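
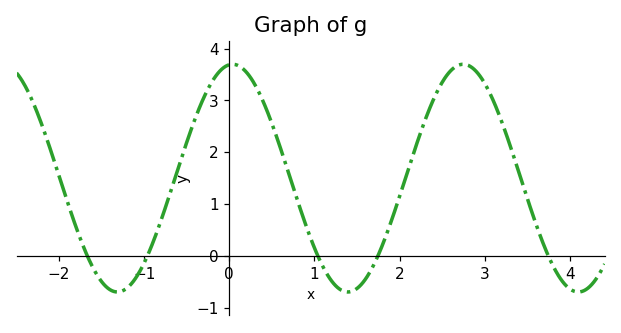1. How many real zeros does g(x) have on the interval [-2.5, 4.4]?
5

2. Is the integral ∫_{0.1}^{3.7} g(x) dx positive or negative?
positive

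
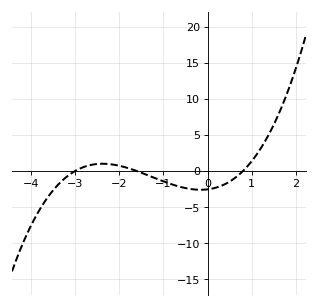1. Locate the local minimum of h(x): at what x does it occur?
-0.2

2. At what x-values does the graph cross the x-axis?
-3, -1.6, 0.8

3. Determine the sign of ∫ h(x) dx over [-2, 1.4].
negative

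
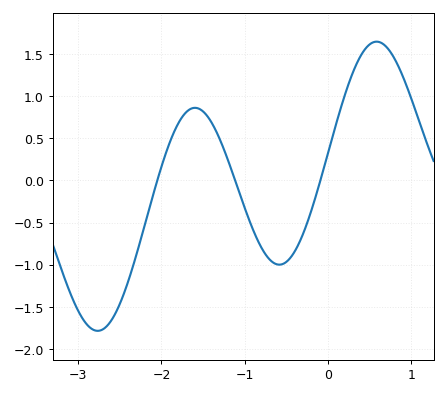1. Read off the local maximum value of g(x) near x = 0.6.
1.65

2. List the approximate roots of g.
-2.05, -1.11, -0.091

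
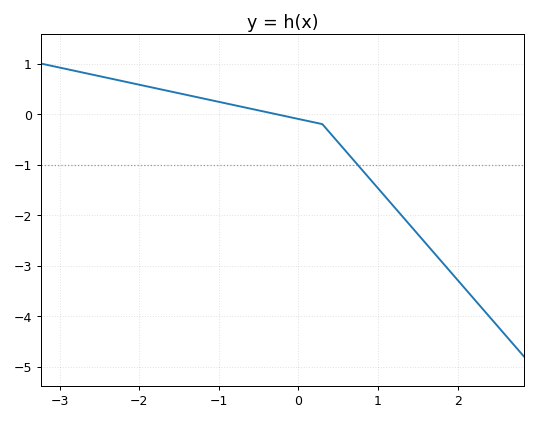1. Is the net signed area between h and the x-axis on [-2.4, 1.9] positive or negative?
negative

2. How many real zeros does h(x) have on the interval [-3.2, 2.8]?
1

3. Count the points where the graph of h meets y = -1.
1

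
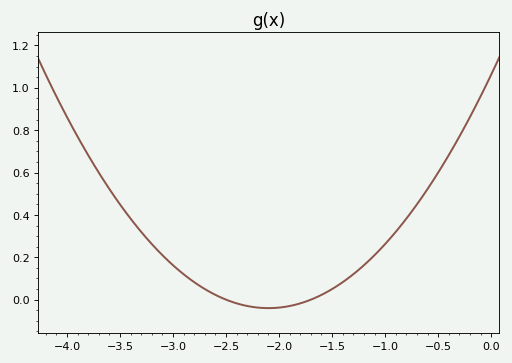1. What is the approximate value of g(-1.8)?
-0.02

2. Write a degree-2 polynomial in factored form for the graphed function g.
y = 0.25(x + 2.5)(x + 1.7)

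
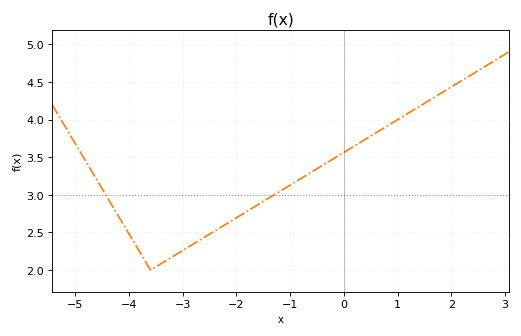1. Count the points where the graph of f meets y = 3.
2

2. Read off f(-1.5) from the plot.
2.9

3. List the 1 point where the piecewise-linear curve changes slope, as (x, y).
(-3.6, 2)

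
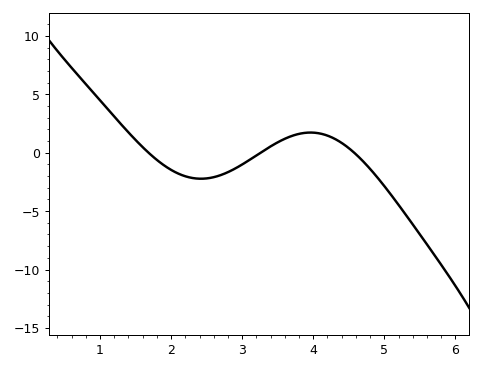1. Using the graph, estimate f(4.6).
0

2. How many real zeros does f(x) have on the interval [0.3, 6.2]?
3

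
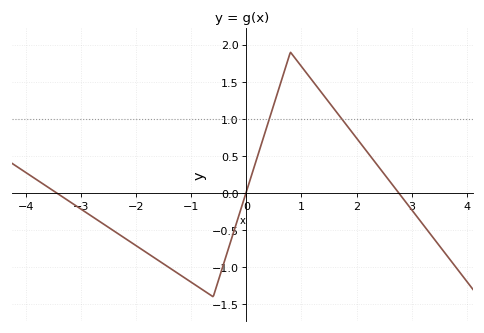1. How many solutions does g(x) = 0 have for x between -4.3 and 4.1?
3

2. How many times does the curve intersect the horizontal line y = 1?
2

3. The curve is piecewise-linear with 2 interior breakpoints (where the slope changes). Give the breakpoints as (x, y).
(-0.6, -1.4); (0.8, 1.9)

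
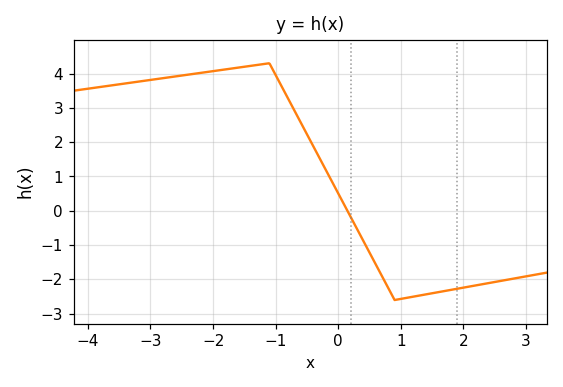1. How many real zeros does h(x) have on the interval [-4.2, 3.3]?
1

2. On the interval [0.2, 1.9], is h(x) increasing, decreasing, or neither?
neither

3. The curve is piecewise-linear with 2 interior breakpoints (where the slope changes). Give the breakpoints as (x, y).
(-1.1, 4.3); (0.9, -2.6)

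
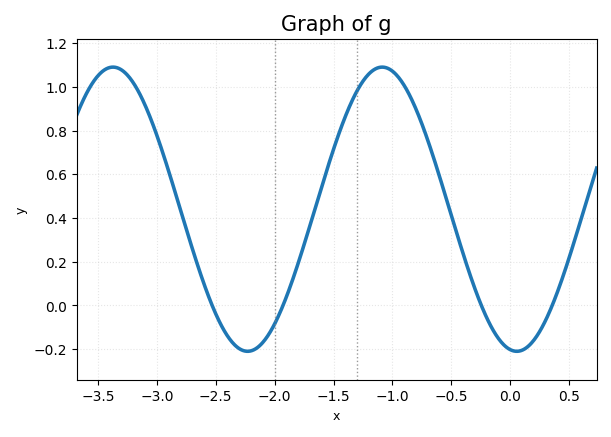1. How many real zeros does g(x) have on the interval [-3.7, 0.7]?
4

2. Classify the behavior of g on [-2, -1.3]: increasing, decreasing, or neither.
increasing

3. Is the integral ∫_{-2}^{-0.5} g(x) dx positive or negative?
positive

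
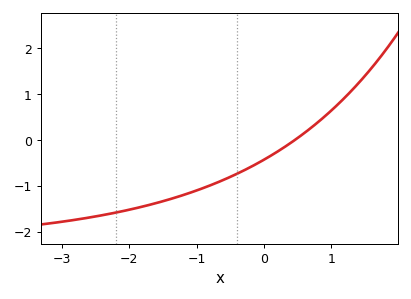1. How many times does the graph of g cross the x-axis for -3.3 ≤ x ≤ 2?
1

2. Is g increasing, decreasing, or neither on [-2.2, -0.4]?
increasing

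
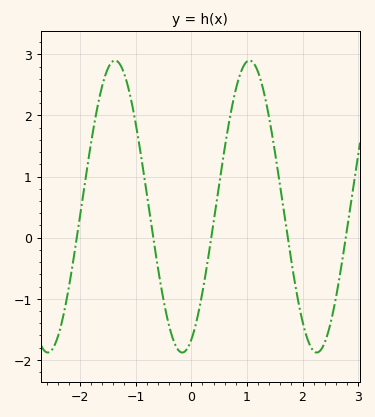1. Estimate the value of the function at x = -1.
1.9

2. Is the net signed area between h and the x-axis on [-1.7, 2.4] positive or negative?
positive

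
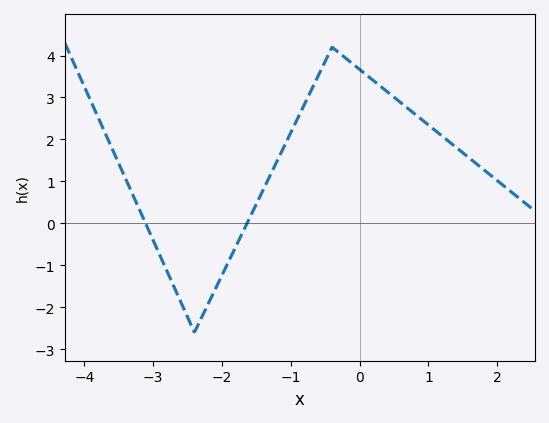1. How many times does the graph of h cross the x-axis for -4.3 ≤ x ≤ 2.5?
2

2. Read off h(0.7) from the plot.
2.7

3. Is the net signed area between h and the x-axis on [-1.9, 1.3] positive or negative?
positive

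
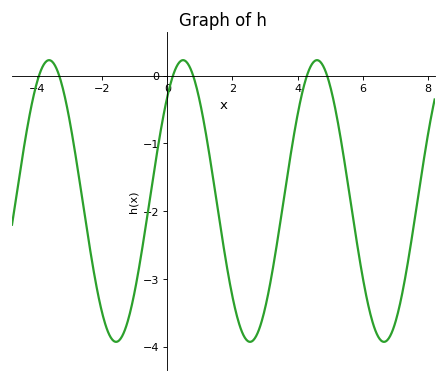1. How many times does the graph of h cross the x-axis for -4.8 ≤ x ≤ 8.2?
6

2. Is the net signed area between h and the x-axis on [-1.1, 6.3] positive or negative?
negative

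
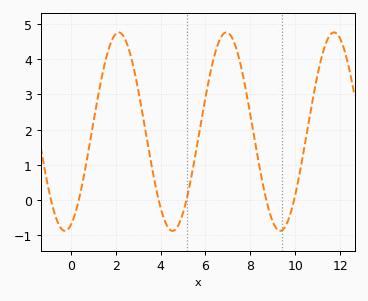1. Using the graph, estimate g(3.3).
2.1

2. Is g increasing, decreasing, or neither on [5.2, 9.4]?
neither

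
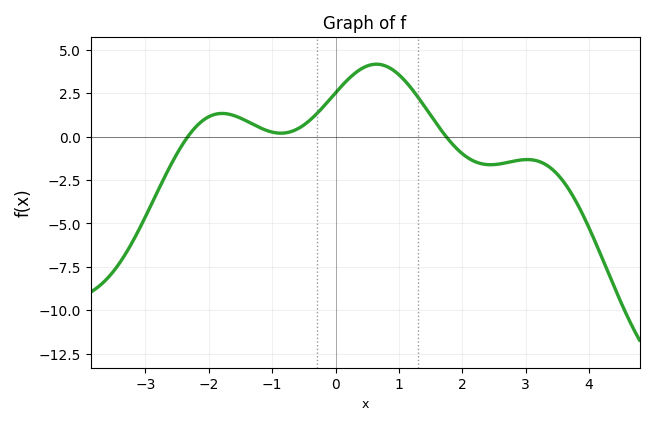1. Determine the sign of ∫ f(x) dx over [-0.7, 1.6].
positive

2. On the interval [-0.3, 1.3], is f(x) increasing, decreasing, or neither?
neither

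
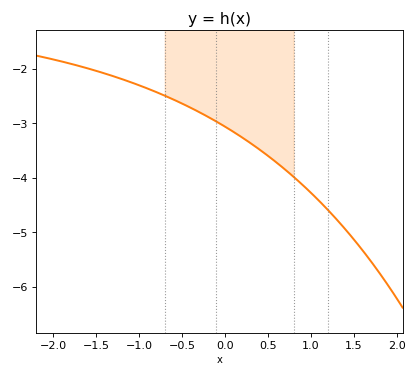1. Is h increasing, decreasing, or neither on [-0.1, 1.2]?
decreasing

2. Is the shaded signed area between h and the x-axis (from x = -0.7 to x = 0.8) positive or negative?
negative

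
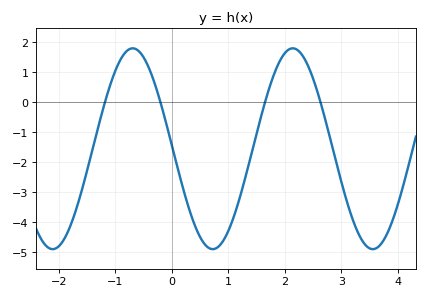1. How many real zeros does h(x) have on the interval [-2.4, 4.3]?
4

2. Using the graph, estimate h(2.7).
-0.5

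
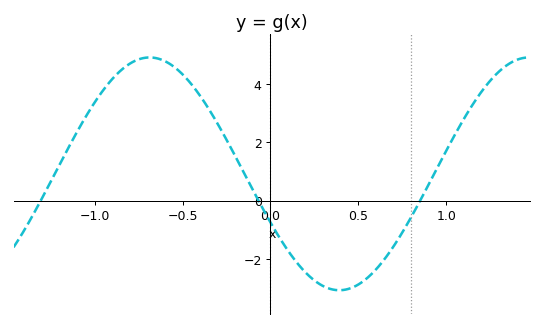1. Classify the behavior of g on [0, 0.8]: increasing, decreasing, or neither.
neither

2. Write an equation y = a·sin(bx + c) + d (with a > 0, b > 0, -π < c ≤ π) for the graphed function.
y = 3.99sin(2.9x - 2.7) + 0.92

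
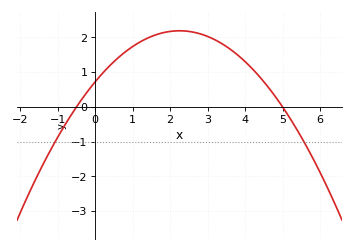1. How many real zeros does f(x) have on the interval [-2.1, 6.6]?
2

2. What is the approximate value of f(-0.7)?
-0.3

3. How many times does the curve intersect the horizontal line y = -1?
2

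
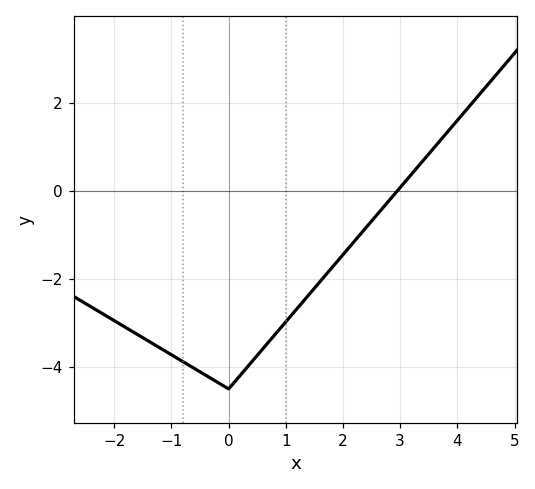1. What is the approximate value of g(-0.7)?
-4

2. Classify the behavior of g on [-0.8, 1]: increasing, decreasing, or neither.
neither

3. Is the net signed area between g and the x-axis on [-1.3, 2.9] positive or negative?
negative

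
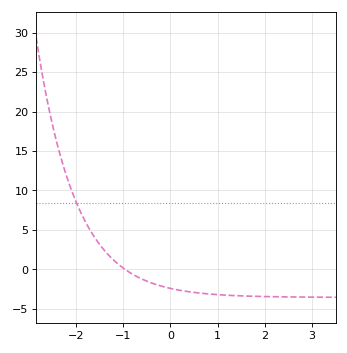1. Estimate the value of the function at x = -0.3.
-1.96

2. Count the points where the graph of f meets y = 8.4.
1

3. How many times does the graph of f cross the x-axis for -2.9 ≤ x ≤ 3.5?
1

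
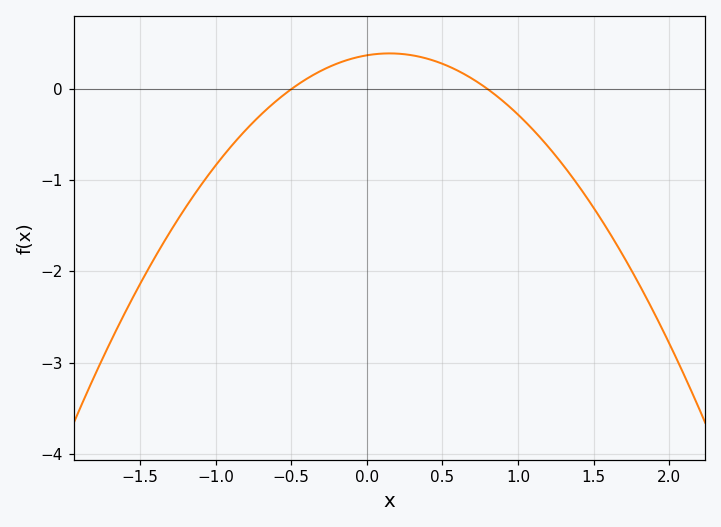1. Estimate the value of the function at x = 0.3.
0.4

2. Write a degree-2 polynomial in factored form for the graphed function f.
y = -0.93(x + 0.5)(x - 0.8)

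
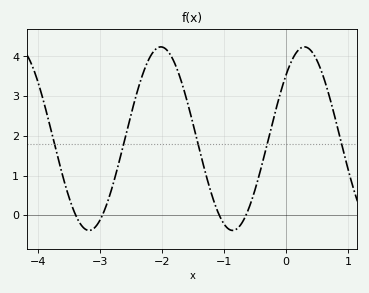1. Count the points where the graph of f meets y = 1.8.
5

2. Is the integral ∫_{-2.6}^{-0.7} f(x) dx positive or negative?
positive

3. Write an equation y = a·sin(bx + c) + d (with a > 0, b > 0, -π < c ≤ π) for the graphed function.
y = 2.31sin(2.7x + 0.77) + 1.93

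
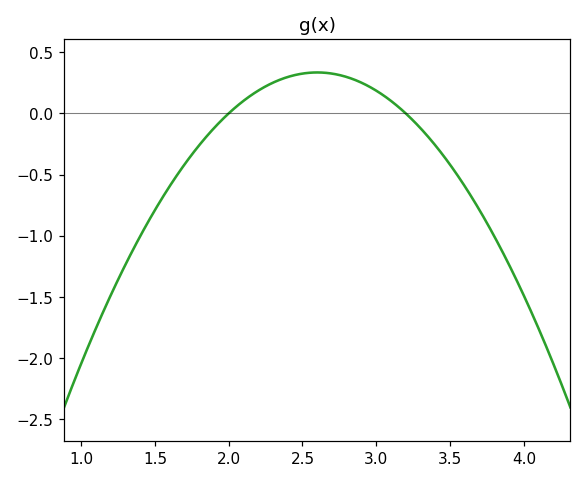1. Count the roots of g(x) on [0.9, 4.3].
2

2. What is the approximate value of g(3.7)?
-0.8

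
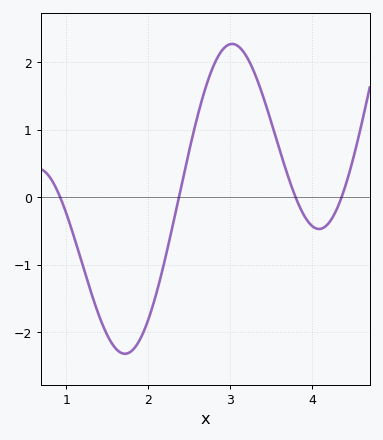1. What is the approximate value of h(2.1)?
-1.4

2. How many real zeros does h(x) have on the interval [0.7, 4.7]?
4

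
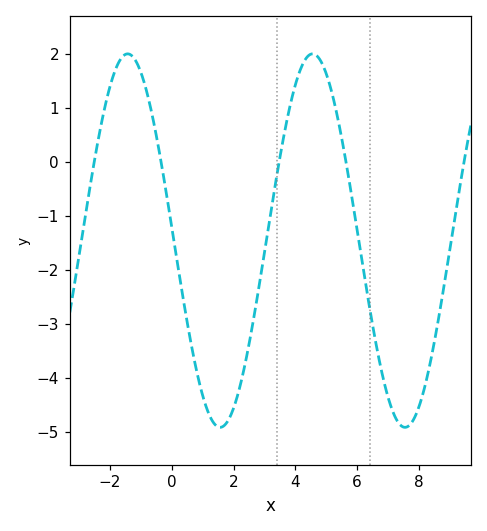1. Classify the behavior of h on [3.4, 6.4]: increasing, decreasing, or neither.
neither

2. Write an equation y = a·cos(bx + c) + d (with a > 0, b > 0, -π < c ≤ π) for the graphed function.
y = 3.46cos(1.05x + 1.5) - 1.45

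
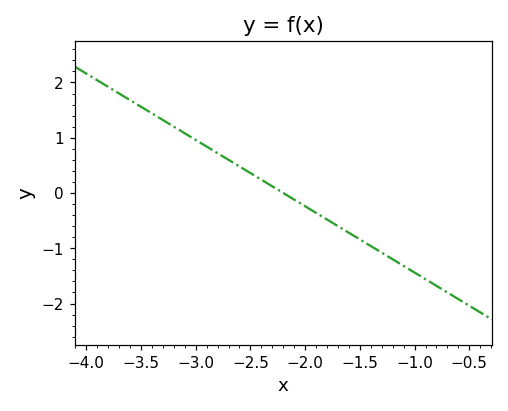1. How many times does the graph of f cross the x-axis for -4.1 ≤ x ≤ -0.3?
1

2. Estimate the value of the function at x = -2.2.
0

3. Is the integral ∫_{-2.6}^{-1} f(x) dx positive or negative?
negative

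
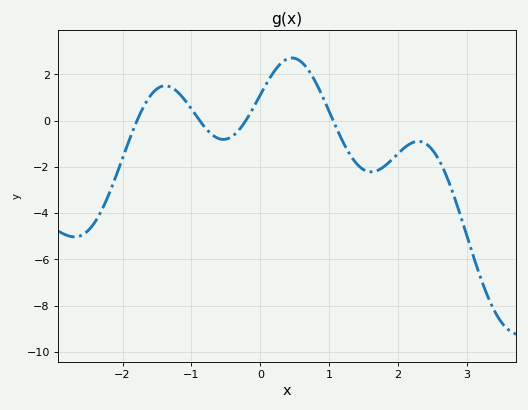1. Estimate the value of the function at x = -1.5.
1.4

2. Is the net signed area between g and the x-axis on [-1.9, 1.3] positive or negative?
positive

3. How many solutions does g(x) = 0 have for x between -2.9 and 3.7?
4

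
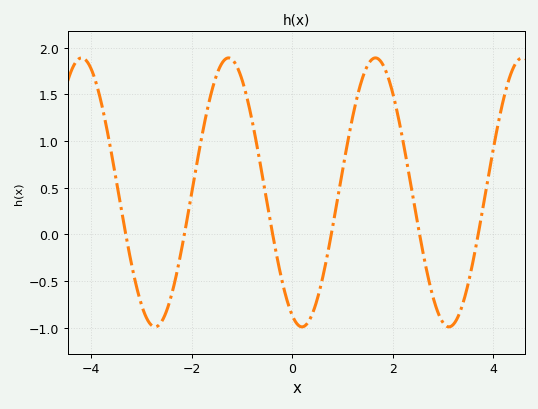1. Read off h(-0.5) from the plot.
0.325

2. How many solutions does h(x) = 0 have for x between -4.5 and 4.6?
6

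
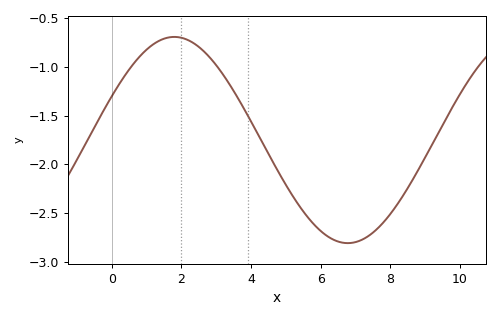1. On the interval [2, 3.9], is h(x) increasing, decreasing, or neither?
decreasing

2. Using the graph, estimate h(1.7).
-0.692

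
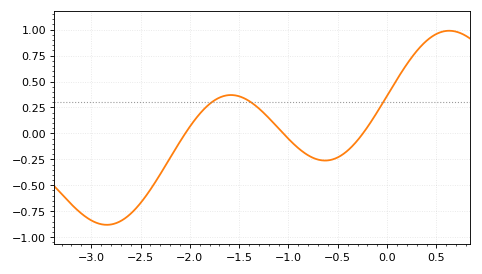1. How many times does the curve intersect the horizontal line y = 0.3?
3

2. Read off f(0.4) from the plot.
0.9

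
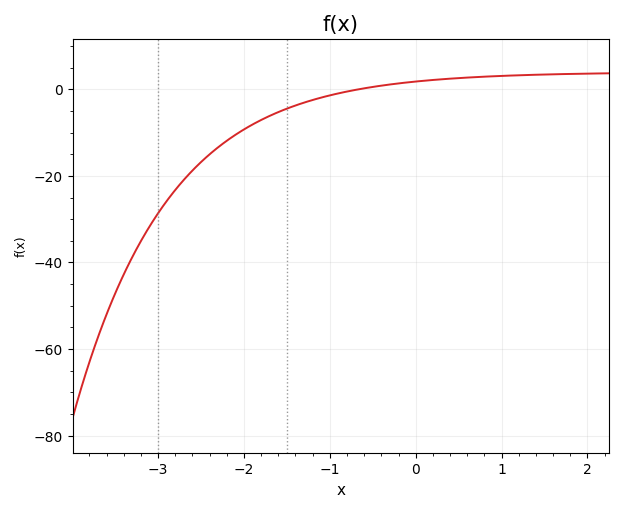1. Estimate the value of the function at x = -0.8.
-0.519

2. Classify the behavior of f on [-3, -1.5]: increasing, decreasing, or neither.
increasing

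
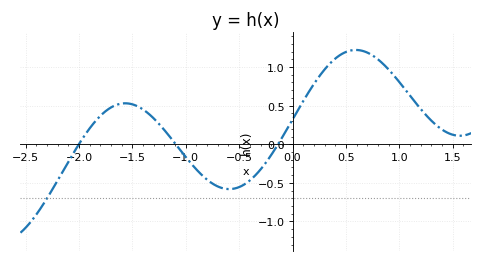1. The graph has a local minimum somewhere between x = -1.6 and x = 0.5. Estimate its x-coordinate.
-0.593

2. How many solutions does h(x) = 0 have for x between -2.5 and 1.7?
3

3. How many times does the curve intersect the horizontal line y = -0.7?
1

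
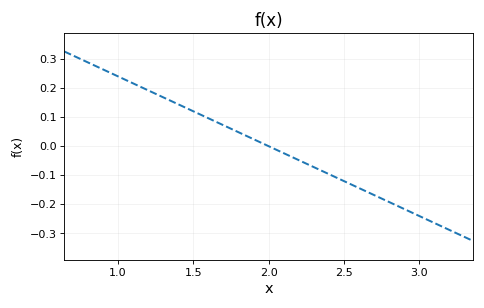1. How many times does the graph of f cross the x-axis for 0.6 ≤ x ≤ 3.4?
1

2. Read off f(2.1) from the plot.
-0.024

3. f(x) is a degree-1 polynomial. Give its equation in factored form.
y = -0.24(x - 2)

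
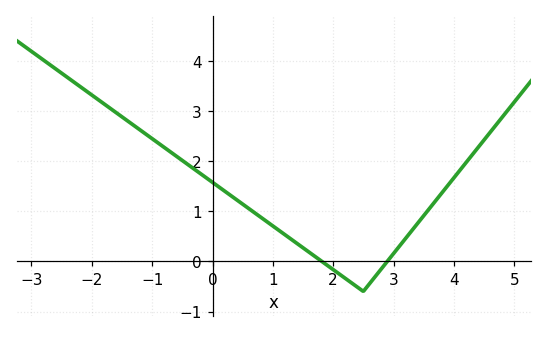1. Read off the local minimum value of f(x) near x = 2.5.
-0.598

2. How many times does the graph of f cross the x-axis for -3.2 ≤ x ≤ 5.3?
2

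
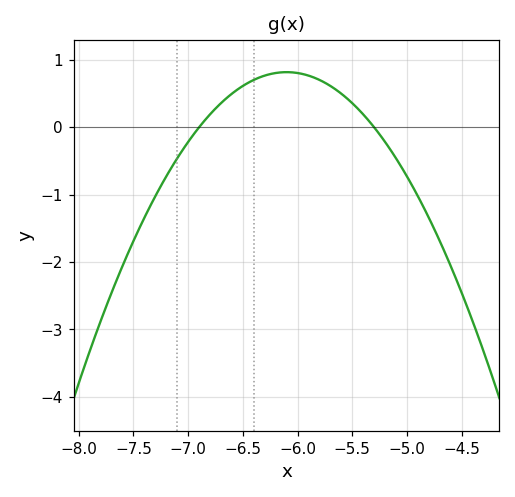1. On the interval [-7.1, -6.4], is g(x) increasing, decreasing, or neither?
increasing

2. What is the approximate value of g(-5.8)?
0.7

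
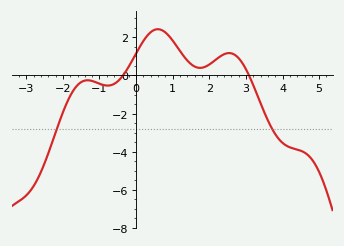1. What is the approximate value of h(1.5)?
0.6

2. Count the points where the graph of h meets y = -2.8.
2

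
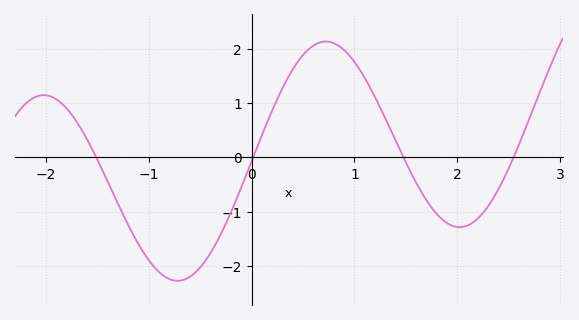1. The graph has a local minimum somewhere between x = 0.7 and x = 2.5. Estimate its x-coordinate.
2.02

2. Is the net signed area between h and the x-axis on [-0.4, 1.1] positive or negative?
positive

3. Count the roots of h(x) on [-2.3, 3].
4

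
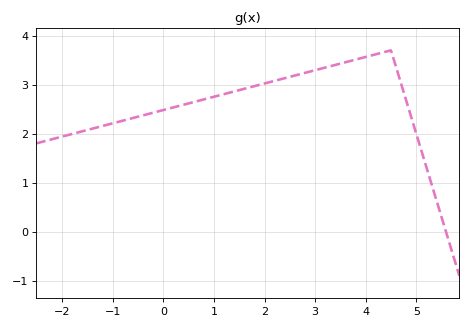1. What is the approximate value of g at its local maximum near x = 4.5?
3.7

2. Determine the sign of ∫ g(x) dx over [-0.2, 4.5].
positive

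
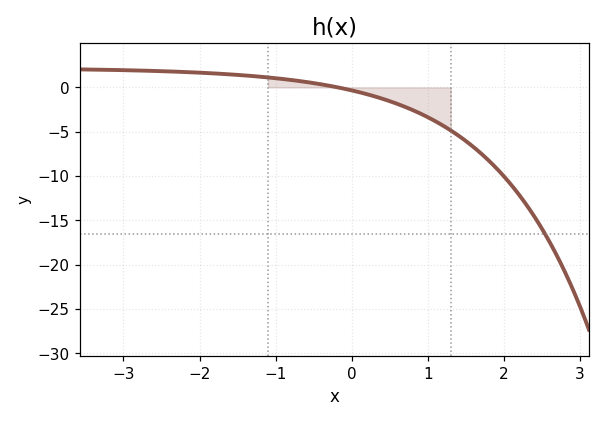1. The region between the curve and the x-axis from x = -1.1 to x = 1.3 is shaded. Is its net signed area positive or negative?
negative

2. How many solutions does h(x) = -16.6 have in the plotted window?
1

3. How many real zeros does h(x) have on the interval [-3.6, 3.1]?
1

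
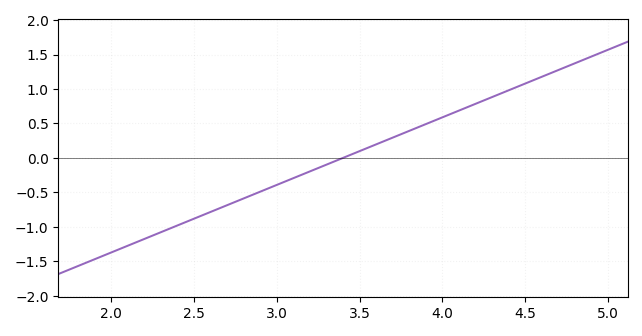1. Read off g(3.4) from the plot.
0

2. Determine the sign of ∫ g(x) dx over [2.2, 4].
negative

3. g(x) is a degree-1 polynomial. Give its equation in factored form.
y = 0.98(x - 3.4)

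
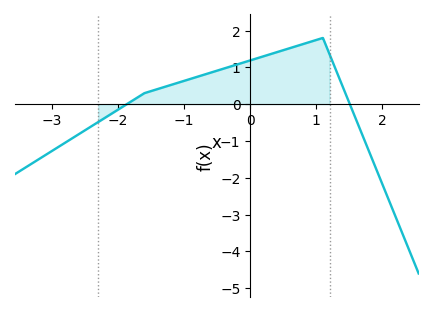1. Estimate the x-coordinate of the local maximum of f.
1.1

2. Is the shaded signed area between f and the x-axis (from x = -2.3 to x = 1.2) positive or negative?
positive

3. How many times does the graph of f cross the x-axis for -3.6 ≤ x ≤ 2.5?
2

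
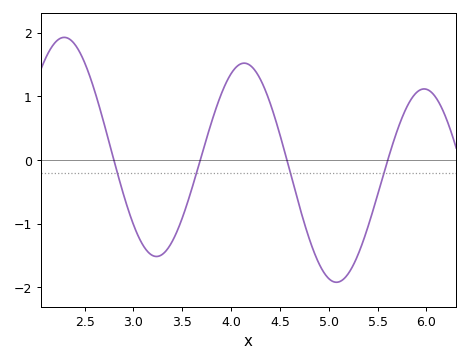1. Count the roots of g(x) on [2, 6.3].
4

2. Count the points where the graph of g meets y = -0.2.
4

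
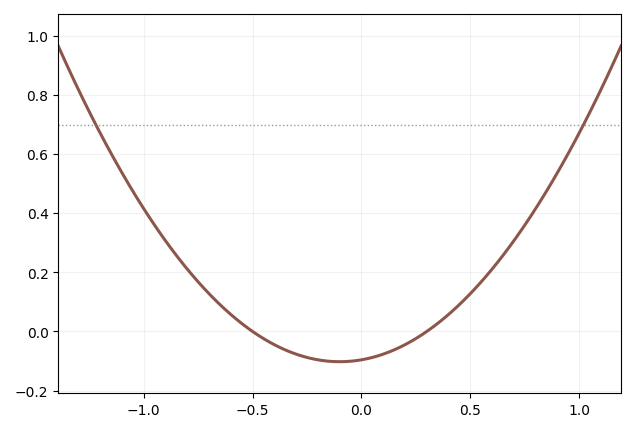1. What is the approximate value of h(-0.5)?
0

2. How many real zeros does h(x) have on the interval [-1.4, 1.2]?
2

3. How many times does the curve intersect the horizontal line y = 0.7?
2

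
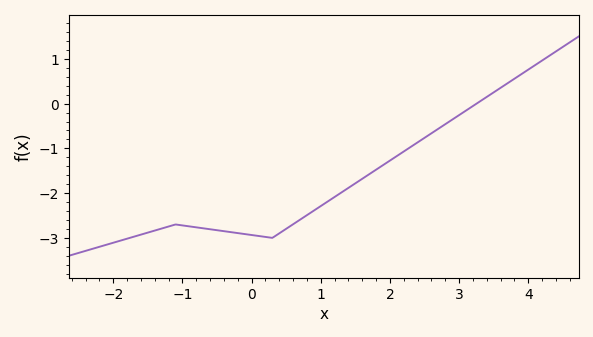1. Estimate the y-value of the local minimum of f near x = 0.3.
-3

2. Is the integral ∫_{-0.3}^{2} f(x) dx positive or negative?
negative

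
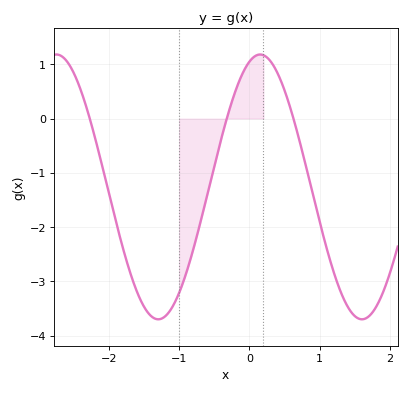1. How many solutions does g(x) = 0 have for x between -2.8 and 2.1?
3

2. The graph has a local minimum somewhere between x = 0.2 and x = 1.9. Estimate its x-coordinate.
1.6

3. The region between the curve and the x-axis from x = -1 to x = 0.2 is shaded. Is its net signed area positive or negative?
negative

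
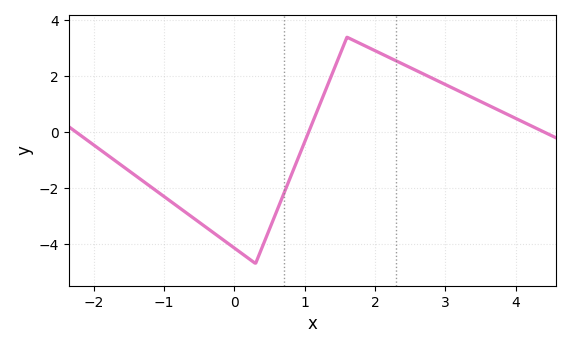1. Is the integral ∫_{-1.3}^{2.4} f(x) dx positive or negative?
negative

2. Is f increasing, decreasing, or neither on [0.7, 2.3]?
neither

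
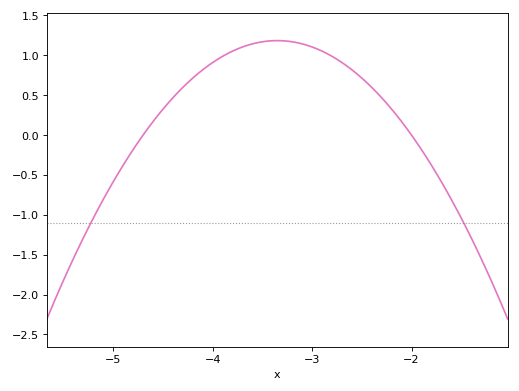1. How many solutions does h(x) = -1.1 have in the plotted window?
2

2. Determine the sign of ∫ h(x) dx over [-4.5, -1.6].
positive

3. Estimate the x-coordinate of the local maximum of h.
-3.4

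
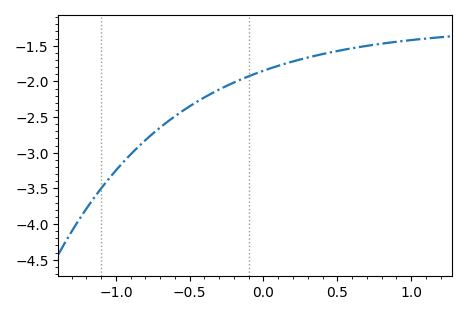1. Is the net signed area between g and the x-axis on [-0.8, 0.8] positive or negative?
negative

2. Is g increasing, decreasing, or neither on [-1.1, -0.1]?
increasing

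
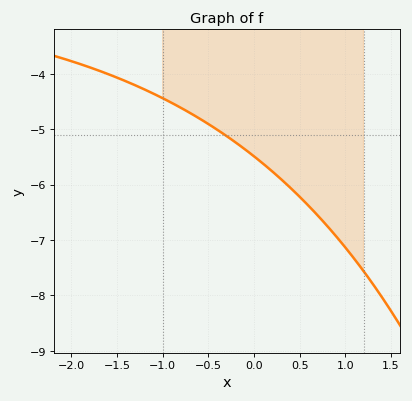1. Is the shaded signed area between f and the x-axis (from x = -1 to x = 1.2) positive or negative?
negative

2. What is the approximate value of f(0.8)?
-6.74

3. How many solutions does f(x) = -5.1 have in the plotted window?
1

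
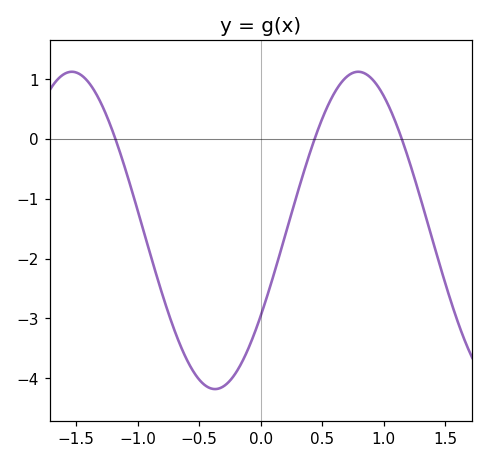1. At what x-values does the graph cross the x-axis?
-1.18, 0.439, 1.15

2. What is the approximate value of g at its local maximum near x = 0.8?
1.12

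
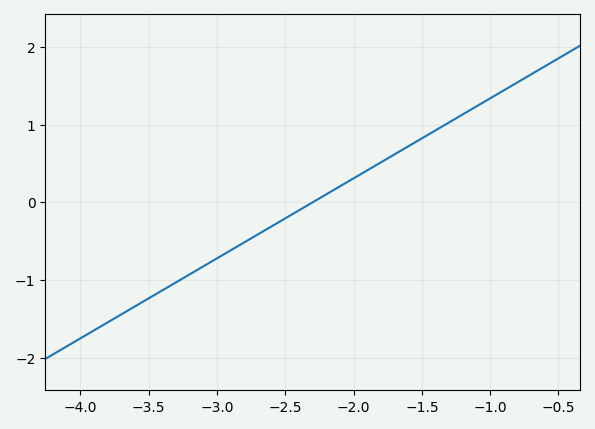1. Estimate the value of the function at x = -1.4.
0.9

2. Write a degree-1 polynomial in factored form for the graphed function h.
y = 1.03(x + 2.3)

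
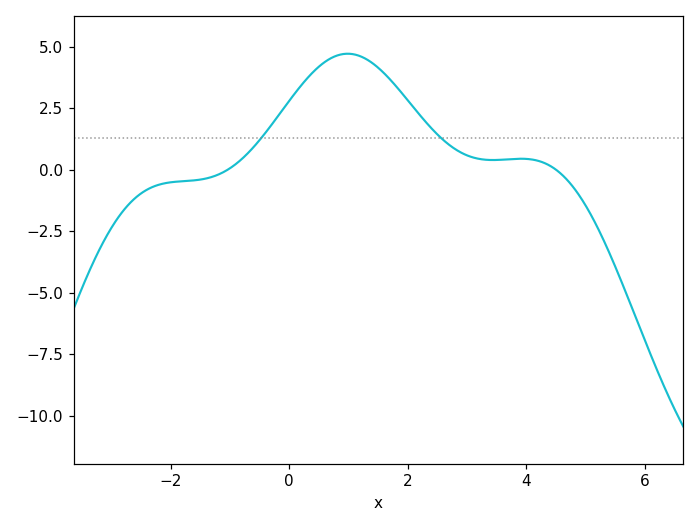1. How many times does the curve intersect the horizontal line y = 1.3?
2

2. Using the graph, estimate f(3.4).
0.388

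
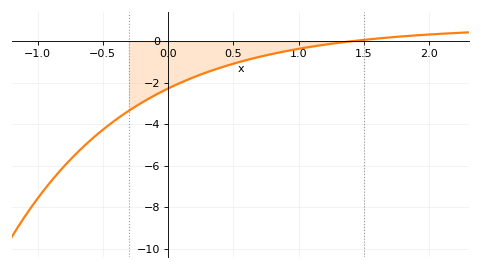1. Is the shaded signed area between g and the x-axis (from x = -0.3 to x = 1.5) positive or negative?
negative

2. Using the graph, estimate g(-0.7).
-5.39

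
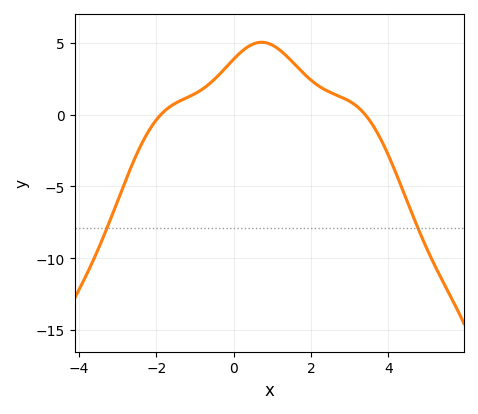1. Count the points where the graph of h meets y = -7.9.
2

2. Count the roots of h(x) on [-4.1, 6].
2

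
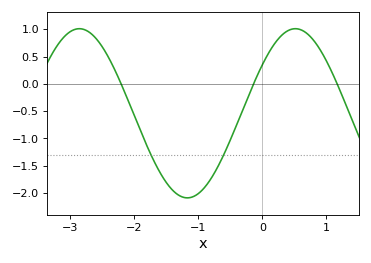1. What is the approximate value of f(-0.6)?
-1.29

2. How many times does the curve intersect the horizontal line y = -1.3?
2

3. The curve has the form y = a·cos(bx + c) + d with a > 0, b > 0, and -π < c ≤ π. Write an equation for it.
y = 1.55cos(1.86x - 0.962) - 0.54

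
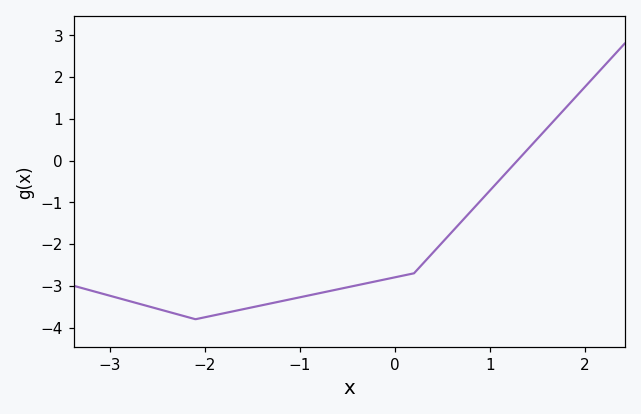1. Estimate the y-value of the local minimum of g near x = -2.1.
-3.8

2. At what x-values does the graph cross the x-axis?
1.3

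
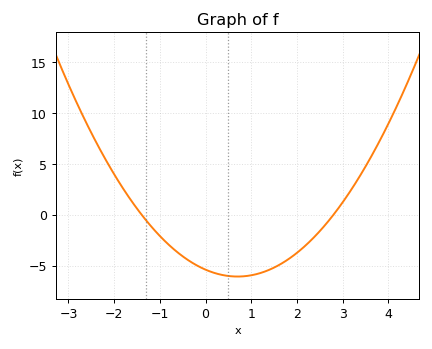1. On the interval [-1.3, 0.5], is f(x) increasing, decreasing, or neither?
decreasing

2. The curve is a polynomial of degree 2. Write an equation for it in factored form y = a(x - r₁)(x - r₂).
y = 1.38(x + 1.4)(x - 2.8)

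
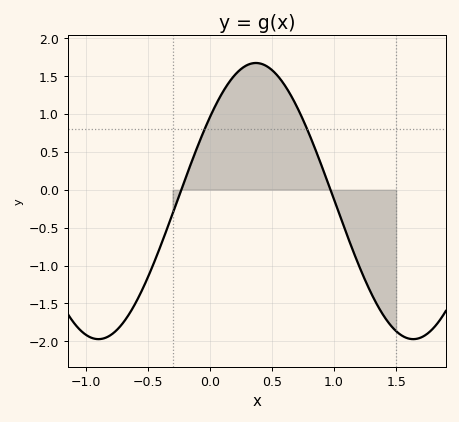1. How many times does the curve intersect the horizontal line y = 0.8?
2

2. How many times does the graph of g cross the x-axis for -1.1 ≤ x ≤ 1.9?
2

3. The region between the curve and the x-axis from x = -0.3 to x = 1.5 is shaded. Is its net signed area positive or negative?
positive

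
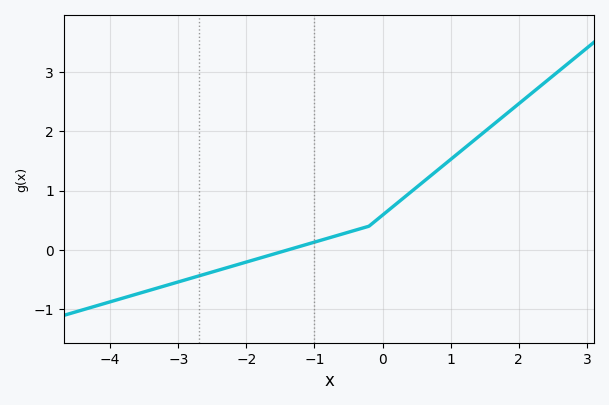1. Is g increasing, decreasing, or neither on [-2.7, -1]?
increasing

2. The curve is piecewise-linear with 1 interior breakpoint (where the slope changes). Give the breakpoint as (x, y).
(-0.2, 0.4)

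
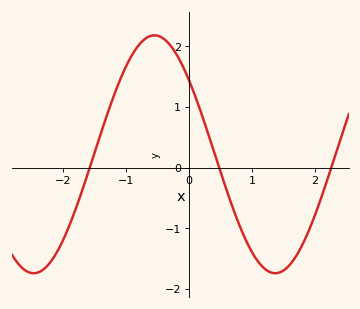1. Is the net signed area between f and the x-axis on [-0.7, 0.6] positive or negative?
positive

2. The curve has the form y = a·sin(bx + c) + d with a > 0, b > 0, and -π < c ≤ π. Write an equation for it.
y = 1.96sin(1.64x + 2.47) + 0.22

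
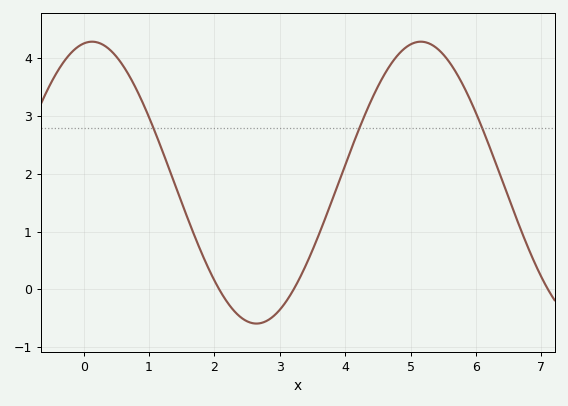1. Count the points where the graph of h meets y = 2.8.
3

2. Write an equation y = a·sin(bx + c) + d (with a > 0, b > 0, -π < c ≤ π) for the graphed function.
y = 2.44sin(1.2x + 1.4) + 1.85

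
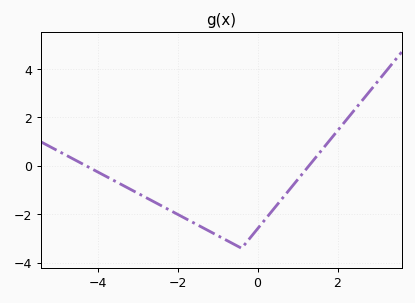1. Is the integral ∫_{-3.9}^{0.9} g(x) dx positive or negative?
negative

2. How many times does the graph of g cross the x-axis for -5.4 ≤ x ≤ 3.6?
2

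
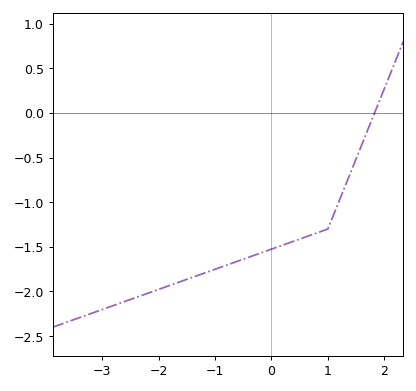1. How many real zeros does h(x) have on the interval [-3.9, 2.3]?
1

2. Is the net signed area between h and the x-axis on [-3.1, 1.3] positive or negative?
negative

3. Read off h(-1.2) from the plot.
-1.8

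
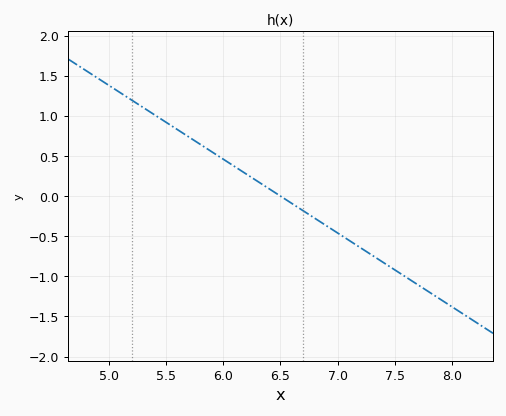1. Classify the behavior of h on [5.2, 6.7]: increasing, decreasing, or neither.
decreasing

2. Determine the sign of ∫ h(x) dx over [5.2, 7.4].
positive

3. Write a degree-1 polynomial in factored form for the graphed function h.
y = -0.92(x - 6.5)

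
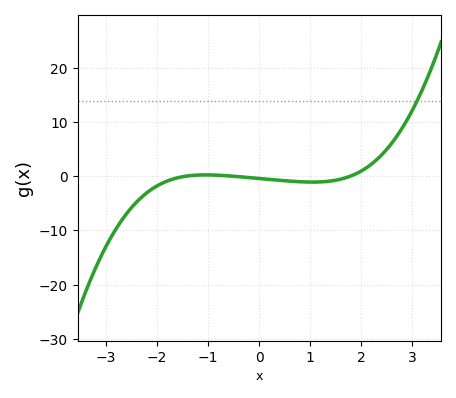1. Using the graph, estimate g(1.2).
-1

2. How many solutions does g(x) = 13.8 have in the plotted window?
1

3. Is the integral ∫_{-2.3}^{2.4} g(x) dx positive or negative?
negative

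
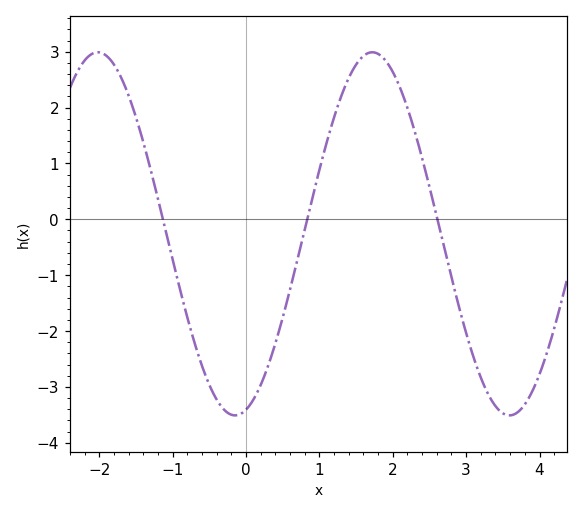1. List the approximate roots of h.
-1.13, 0.834, 2.61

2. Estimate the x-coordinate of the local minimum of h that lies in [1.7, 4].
3.59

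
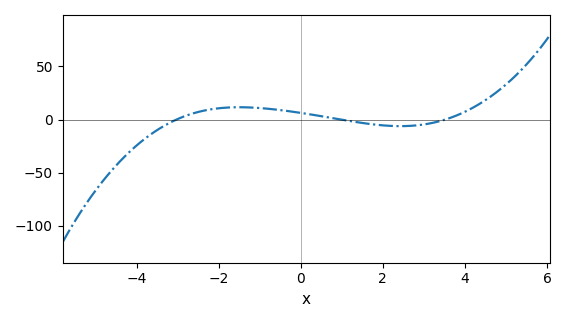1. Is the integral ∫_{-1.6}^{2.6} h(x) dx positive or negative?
positive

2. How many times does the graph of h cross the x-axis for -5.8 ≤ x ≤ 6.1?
3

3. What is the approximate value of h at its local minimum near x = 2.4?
-5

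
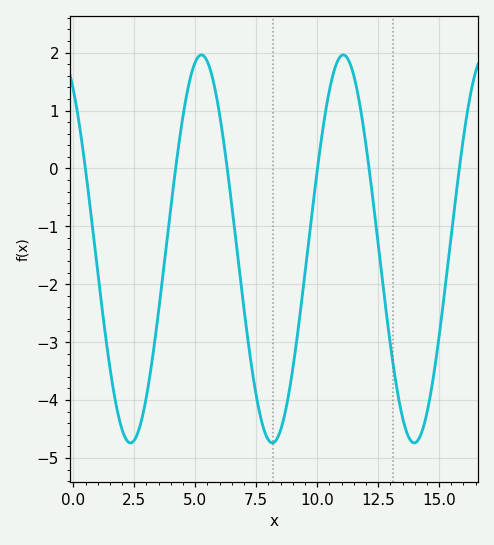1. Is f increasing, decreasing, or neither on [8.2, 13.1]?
neither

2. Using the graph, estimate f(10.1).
0.282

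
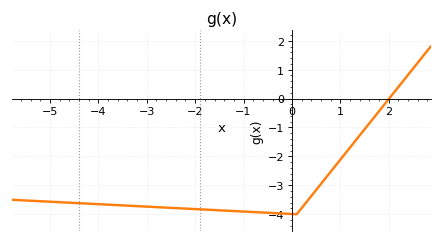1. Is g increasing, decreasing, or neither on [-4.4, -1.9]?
decreasing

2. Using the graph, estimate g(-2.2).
-3.8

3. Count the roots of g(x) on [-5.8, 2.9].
1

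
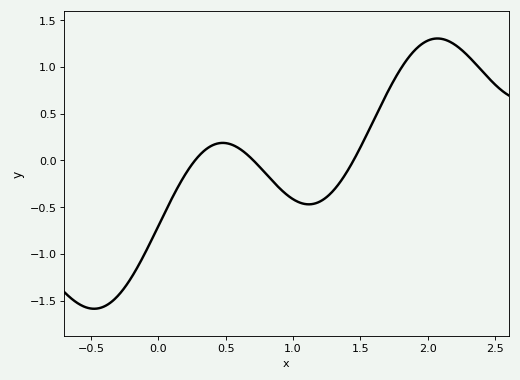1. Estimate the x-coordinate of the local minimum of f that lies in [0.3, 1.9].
1.1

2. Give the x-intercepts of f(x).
0.25, 0.7, 1.45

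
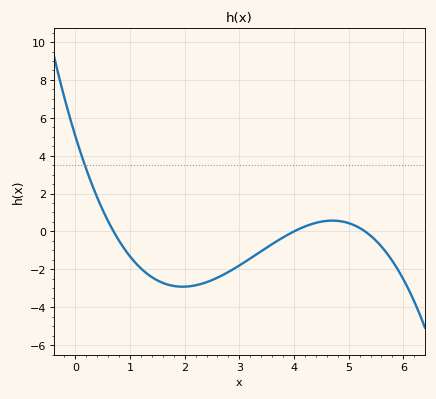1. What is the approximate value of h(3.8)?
-0.316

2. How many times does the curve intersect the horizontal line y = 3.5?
1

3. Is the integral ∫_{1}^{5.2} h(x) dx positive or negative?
negative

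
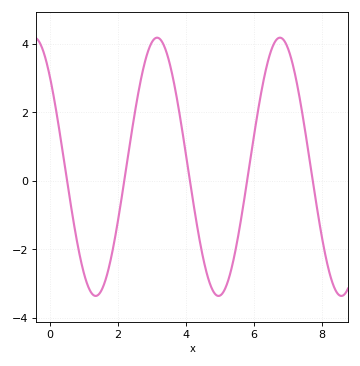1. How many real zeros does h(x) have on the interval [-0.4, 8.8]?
5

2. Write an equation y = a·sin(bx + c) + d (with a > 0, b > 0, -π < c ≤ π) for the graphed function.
y = 3.77sin(1.74x + 2.37) + 0.41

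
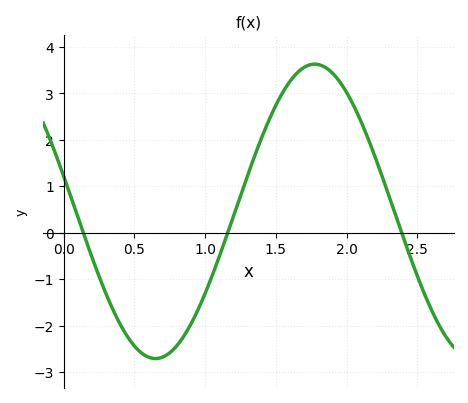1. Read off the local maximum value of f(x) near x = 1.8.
3.63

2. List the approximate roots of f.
0.138, 1.16, 2.39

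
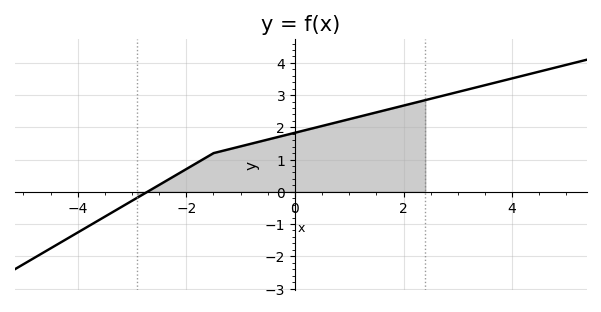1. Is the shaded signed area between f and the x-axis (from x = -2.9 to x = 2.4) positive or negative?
positive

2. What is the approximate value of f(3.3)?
3.2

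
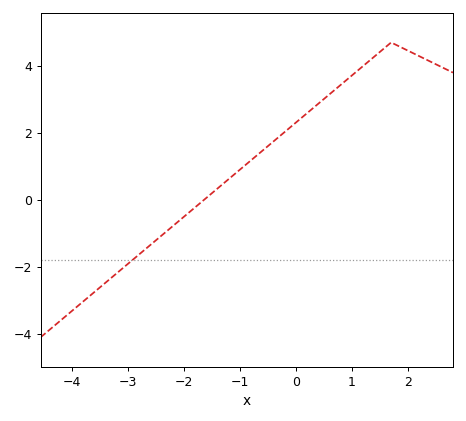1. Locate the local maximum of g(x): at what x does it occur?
1.7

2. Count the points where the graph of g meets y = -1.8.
1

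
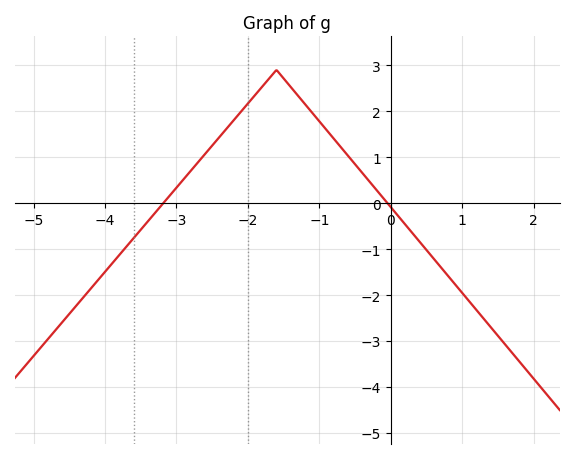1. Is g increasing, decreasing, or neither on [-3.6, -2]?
increasing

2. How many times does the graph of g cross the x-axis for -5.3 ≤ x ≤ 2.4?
2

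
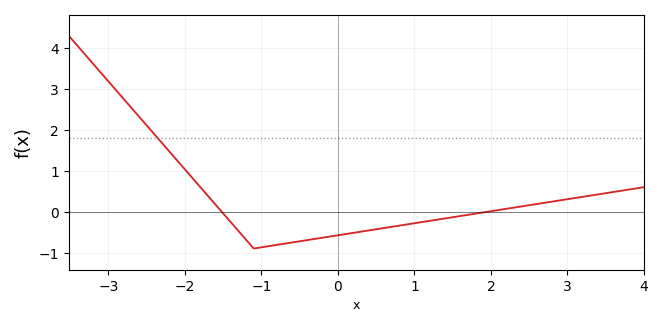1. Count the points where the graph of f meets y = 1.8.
1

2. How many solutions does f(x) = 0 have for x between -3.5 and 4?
2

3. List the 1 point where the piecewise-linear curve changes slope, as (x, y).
(-1.1, -0.9)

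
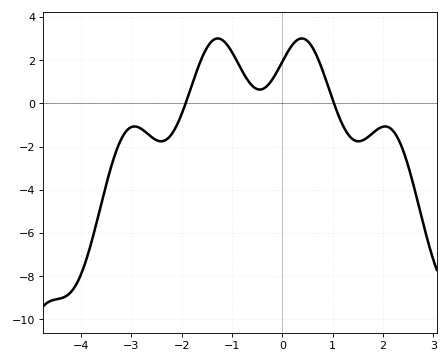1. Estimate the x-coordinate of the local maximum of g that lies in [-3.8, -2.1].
-2.94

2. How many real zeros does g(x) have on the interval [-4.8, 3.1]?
2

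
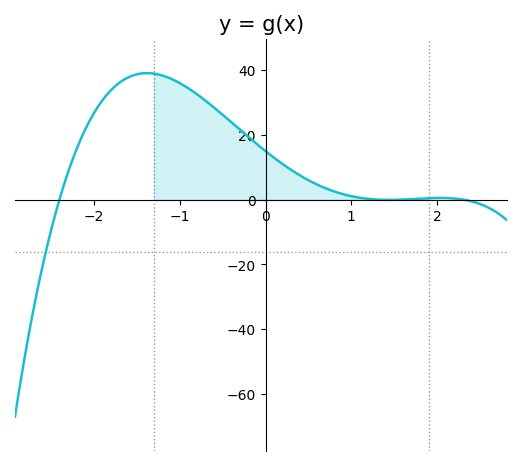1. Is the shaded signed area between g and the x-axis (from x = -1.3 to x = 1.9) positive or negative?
positive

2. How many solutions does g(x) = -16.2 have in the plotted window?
1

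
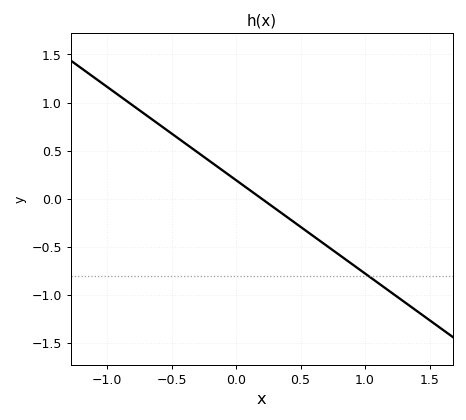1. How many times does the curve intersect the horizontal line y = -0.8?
1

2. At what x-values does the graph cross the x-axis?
0.2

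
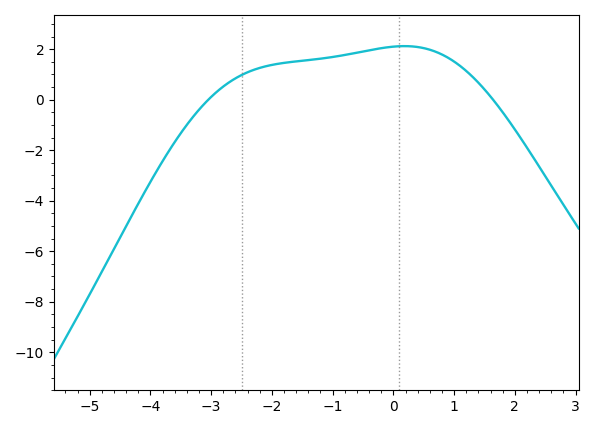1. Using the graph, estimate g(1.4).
0.6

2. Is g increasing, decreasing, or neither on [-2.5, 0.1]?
increasing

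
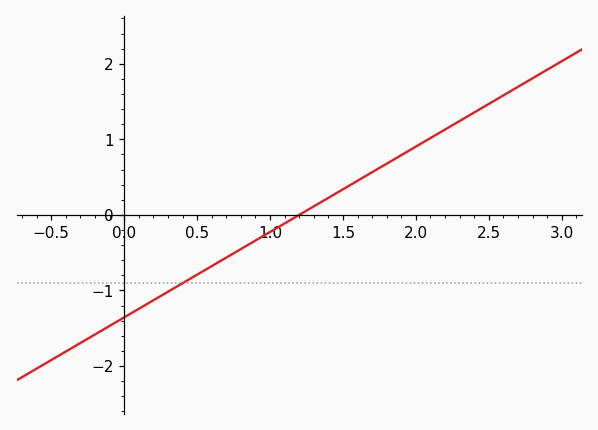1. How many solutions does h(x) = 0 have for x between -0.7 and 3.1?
1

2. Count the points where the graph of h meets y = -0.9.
1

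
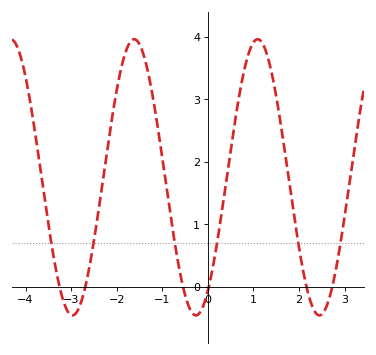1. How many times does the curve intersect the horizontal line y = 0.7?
6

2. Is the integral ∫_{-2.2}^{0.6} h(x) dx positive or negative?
positive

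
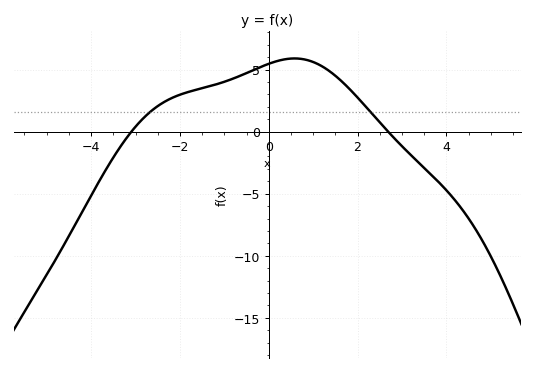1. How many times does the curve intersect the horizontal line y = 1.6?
2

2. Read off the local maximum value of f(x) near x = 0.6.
5.9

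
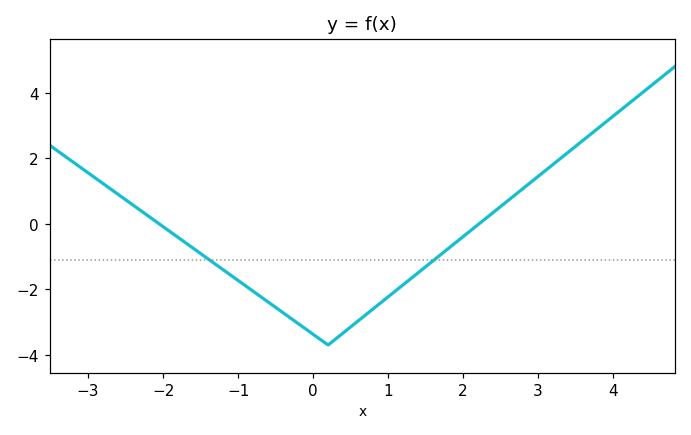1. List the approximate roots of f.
-2, 2.2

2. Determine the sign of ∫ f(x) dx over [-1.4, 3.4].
negative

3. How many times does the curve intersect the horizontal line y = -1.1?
2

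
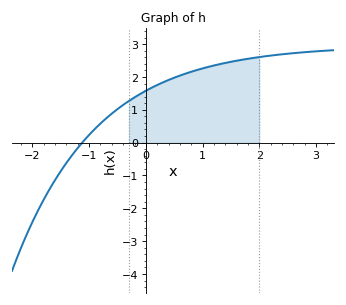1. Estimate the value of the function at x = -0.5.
1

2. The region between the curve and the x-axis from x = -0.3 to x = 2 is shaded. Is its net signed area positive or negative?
positive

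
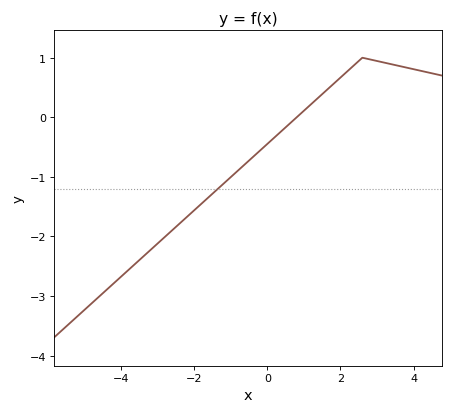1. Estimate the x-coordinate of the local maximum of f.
2.6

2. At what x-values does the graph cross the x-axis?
0.803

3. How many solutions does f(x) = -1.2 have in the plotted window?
1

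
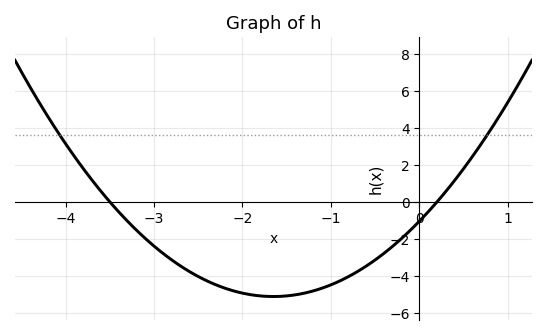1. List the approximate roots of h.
-3.5, 0.2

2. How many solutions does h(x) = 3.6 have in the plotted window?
2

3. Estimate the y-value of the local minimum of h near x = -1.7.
-5.2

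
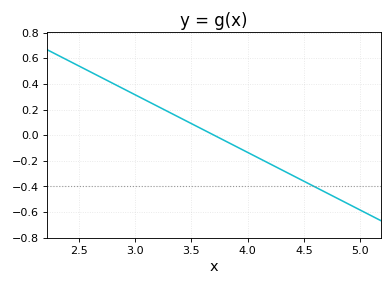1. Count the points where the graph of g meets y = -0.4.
1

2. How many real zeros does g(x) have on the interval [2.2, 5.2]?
1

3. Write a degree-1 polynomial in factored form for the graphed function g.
y = -0.45(x - 3.7)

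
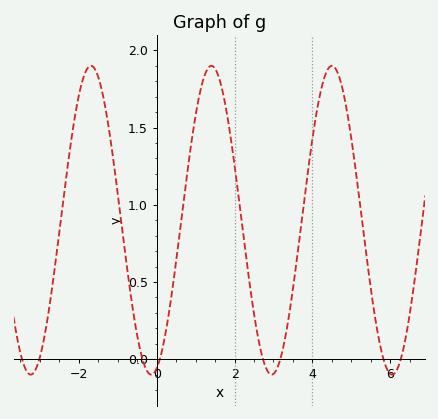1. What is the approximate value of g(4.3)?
1.82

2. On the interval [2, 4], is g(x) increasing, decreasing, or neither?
neither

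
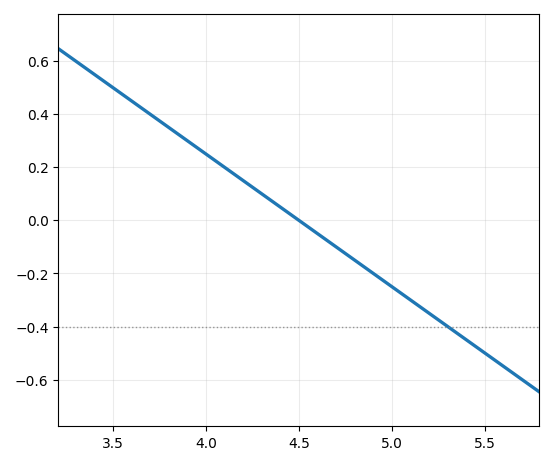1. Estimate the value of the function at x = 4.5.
0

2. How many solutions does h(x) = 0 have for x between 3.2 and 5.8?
1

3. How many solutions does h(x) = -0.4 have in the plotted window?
1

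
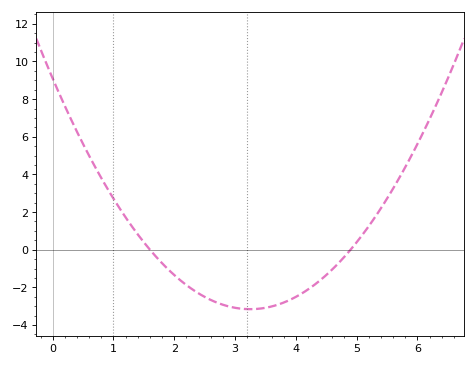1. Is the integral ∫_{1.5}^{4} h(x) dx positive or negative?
negative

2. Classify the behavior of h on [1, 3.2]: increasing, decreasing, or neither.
decreasing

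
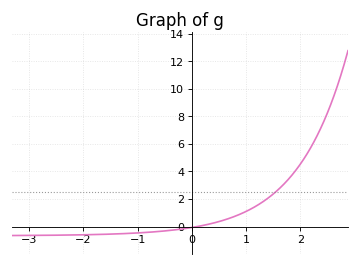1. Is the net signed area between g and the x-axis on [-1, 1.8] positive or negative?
positive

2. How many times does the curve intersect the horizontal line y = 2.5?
1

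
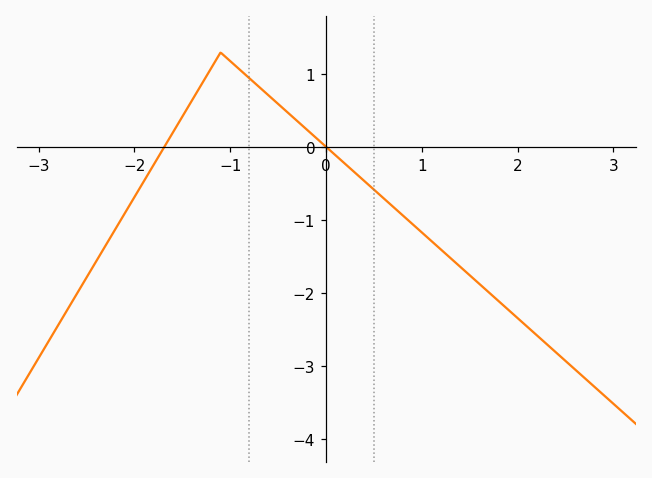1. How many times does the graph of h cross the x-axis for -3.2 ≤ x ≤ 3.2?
2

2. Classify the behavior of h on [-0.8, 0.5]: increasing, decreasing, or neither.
decreasing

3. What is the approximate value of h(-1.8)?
-0.2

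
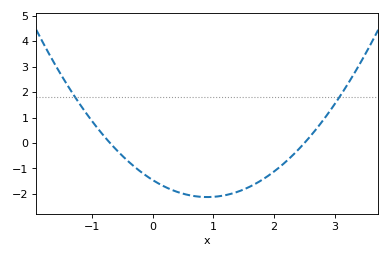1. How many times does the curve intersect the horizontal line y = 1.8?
2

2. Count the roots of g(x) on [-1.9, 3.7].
2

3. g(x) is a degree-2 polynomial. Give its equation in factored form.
y = 0.83(x + 0.7)(x - 2.5)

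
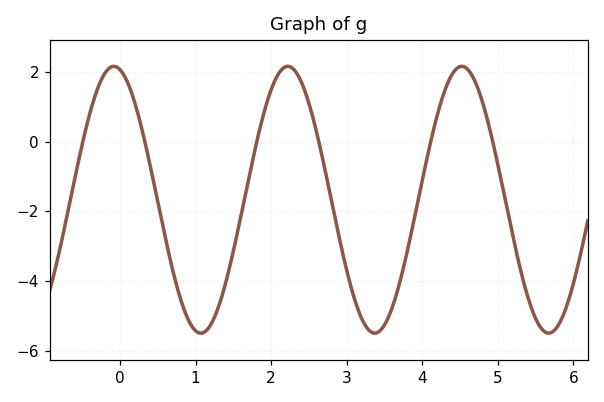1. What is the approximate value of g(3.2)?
-5.09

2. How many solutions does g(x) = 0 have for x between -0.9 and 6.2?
6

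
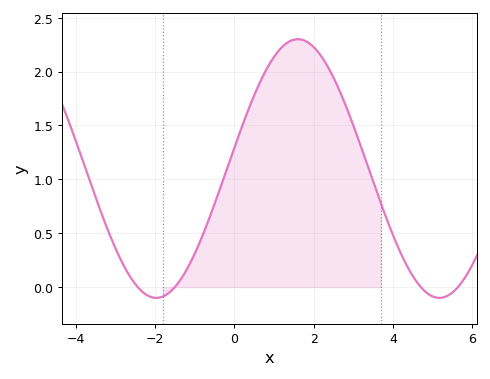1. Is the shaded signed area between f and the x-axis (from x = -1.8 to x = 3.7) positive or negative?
positive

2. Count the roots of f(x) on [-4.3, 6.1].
4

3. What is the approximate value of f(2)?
2.25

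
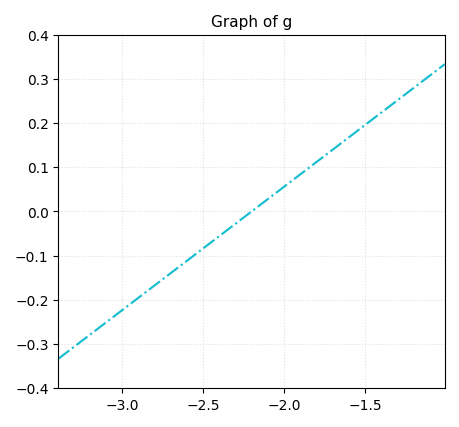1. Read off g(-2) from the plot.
0.056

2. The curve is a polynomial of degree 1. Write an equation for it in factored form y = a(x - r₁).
y = 0.28(x + 2.2)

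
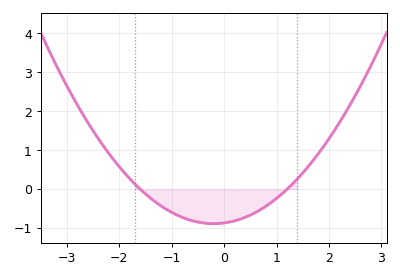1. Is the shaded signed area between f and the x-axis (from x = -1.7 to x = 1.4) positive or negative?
negative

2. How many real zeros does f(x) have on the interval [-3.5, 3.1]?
2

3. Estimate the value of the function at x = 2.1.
1.5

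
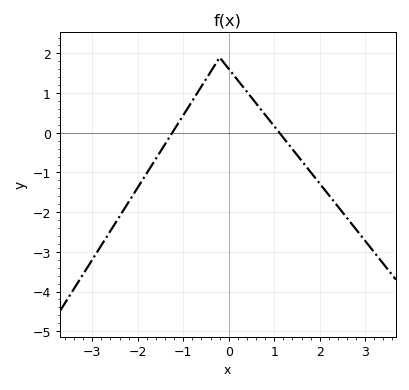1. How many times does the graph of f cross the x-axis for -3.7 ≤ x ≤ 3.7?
2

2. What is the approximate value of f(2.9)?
-2.58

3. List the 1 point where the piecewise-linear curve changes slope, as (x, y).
(-0.2, 1.9)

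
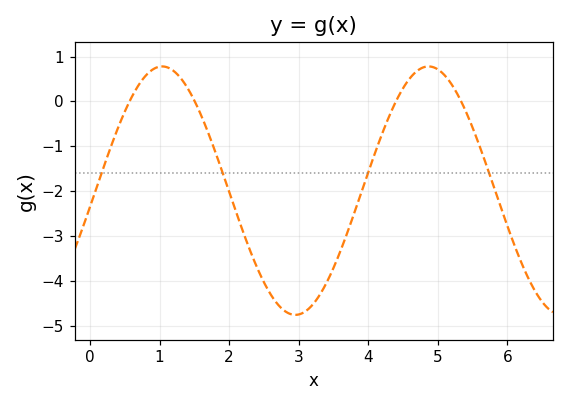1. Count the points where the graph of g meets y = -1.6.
4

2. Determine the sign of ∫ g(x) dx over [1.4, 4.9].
negative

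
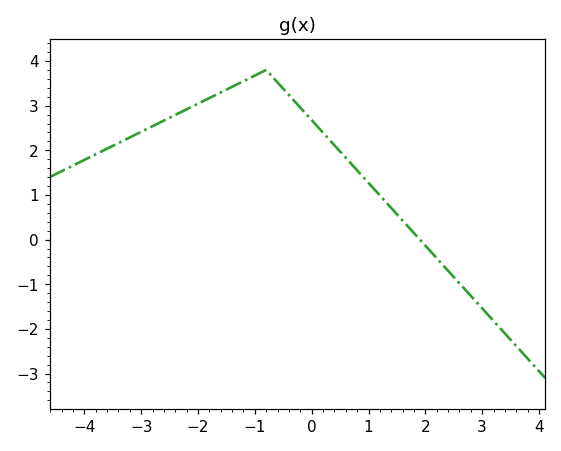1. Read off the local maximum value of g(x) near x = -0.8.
3.8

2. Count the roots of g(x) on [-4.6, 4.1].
1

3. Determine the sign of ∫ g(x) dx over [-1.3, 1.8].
positive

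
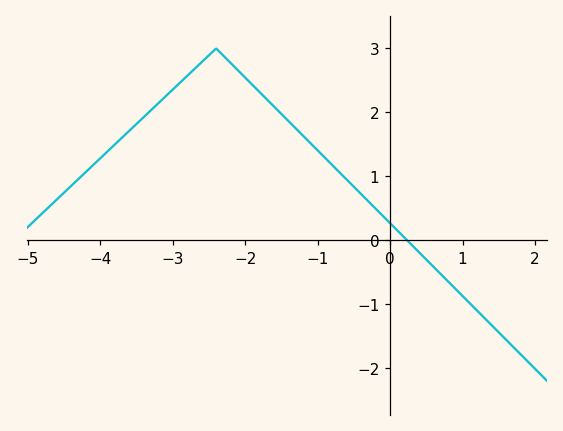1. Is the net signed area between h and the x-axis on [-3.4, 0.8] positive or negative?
positive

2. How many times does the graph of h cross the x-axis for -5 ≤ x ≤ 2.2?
1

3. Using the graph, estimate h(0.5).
-0.3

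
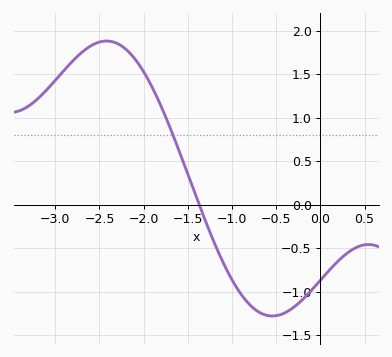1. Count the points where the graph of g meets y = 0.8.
1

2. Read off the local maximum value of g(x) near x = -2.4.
1.88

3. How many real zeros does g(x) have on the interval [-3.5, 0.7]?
1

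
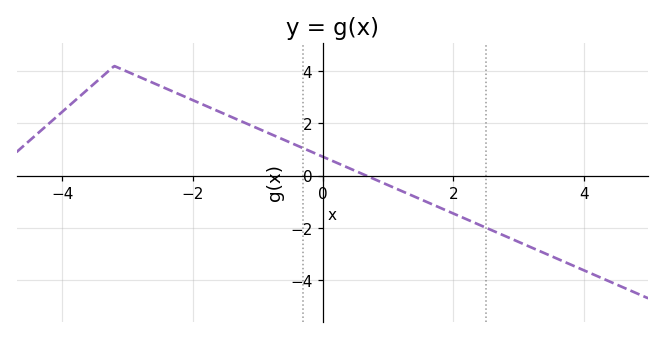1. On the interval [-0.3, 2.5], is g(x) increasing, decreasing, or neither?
decreasing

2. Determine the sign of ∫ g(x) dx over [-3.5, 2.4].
positive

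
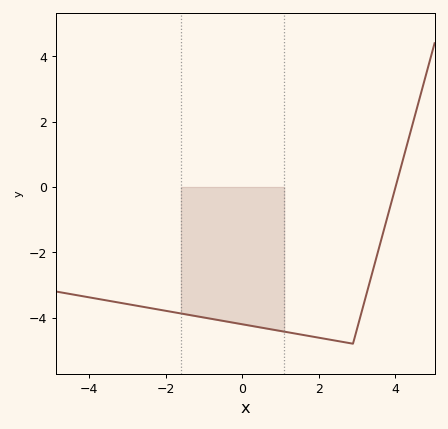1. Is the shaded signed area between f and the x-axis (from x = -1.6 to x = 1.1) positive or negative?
negative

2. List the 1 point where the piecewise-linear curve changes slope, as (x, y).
(2.9, -4.8)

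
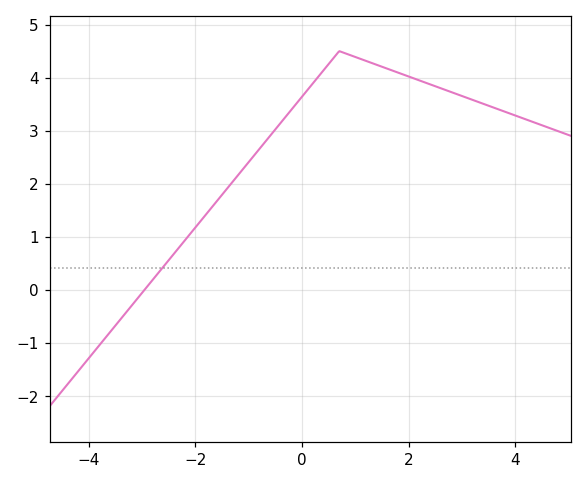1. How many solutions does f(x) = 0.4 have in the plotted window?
1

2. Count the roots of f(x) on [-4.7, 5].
1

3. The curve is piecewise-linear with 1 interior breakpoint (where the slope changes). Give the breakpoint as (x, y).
(0.7, 4.5)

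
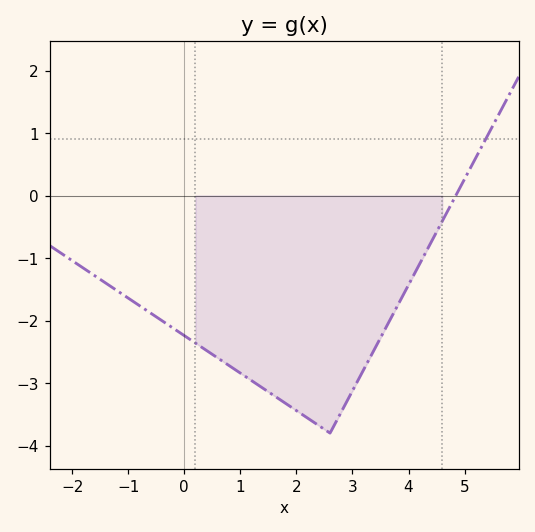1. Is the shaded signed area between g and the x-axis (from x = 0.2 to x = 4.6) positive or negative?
negative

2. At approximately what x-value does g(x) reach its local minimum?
2.6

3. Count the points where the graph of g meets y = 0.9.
1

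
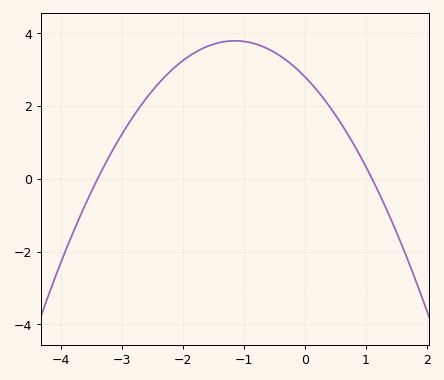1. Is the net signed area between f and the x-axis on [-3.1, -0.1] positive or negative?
positive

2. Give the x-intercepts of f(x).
-3.4, 1.1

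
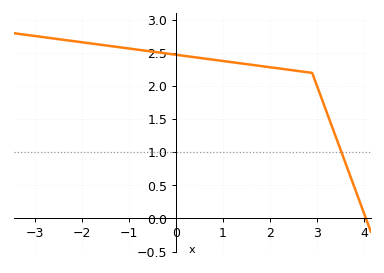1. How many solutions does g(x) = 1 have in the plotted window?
1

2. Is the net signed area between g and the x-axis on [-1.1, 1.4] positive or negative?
positive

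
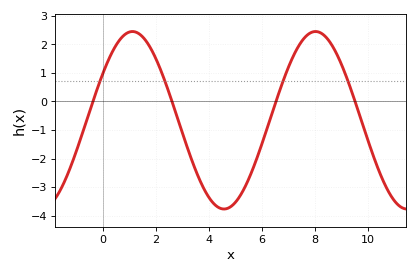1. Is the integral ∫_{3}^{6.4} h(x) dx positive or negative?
negative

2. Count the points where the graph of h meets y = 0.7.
4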